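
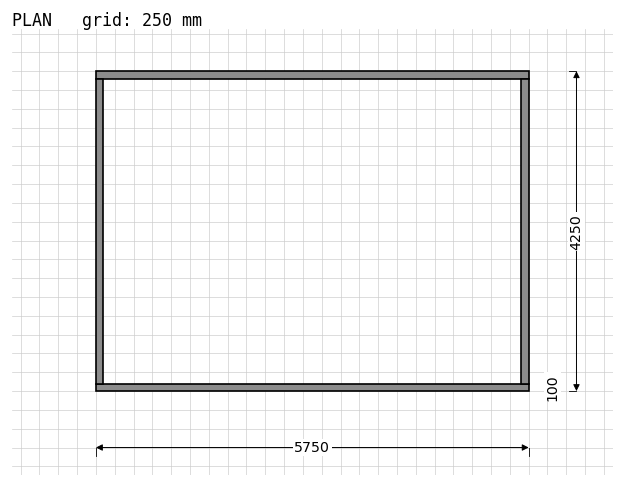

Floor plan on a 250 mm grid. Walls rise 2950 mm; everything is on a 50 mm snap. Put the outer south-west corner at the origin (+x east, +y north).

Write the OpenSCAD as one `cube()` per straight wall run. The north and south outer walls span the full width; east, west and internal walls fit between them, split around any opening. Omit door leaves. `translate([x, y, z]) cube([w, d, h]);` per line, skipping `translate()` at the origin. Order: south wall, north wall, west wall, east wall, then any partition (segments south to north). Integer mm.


cube([5750, 100, 2950]);
translate([0, 4150, 0]) cube([5750, 100, 2950]);
translate([0, 100, 0]) cube([100, 4050, 2950]);
translate([5650, 100, 0]) cube([100, 4050, 2950]);


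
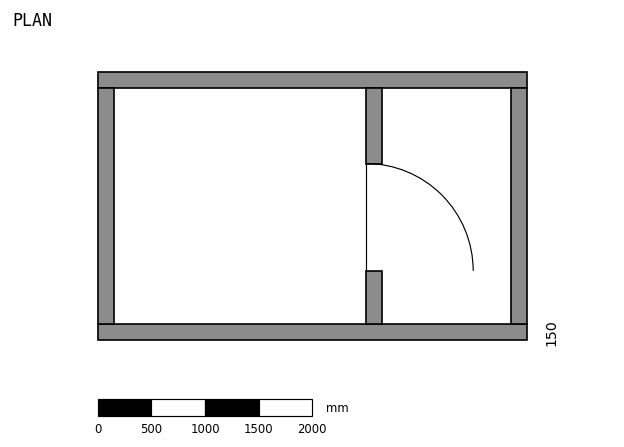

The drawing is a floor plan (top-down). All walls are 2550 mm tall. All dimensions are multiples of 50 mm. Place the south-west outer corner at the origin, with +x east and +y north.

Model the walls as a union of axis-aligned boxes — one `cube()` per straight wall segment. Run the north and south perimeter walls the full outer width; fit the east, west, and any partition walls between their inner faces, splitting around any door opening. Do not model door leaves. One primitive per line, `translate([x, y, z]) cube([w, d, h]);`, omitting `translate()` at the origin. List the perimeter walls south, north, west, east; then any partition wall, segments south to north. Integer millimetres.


cube([4000, 150, 2550]);
translate([0, 2350, 0]) cube([4000, 150, 2550]);
translate([0, 150, 0]) cube([150, 2200, 2550]);
translate([3850, 150, 0]) cube([150, 2200, 2550]);
translate([2500, 150, 0]) cube([150, 500, 2550]);
translate([2500, 1650, 0]) cube([150, 700, 2550]);


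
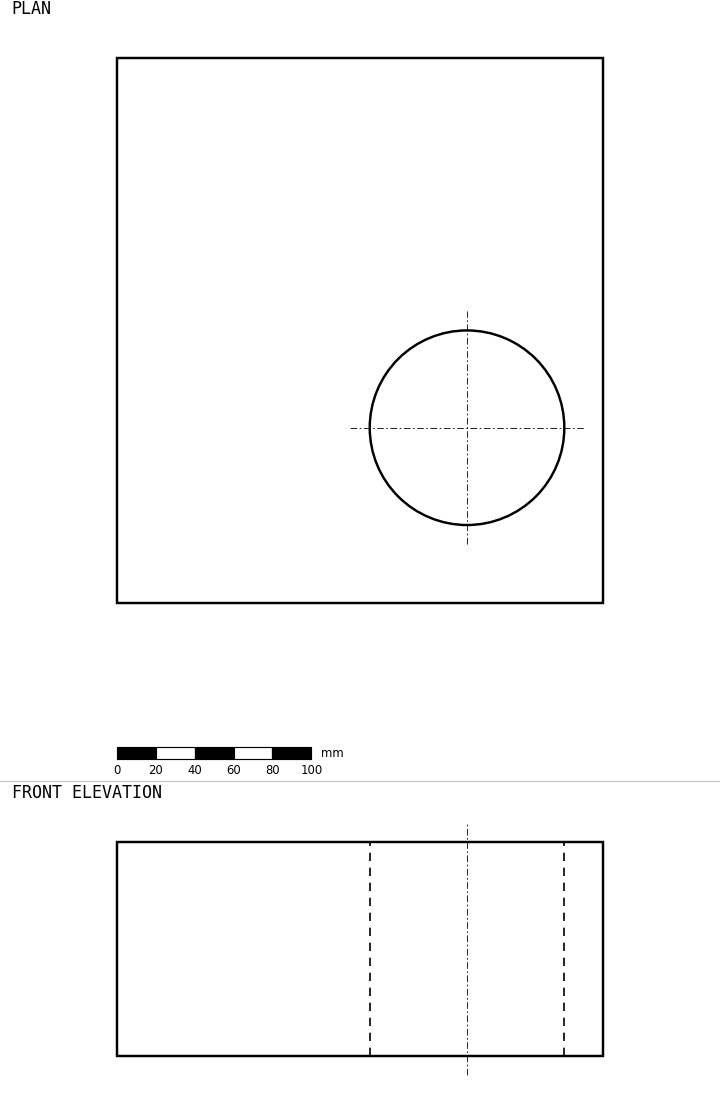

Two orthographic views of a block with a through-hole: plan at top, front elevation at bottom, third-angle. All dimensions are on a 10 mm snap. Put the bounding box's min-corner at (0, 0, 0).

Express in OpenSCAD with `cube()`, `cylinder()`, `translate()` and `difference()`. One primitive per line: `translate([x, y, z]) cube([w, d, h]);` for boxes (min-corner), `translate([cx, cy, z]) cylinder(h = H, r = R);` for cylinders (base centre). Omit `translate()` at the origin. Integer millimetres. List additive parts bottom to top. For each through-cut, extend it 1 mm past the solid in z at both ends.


difference() {
  cube([250, 280, 110]);
  translate([180, 90, -1]) cylinder(h = 112, r = 50);
}


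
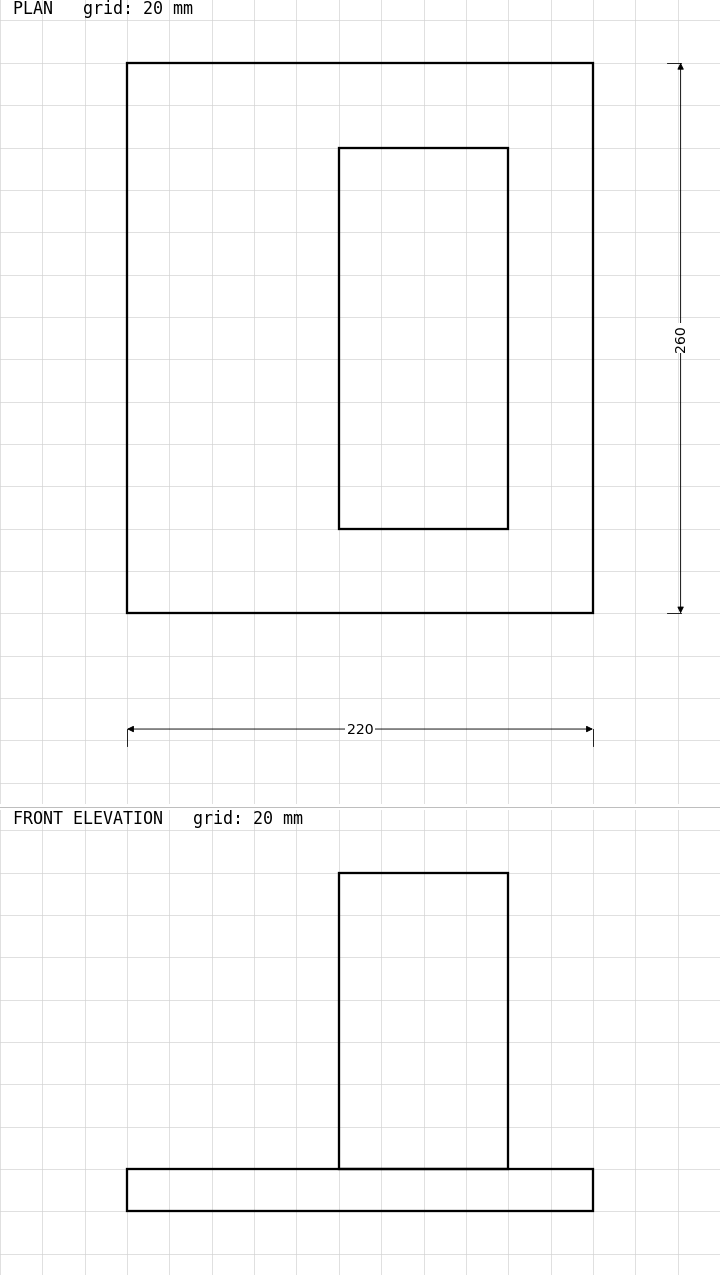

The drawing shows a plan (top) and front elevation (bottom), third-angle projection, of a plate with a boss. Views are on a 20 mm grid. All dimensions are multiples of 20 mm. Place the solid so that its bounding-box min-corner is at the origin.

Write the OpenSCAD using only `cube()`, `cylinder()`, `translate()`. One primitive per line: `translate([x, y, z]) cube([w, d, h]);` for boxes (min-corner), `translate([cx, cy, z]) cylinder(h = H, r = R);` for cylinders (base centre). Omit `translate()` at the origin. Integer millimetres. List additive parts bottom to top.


cube([220, 260, 20]);
translate([100, 40, 20]) cube([80, 180, 140]);


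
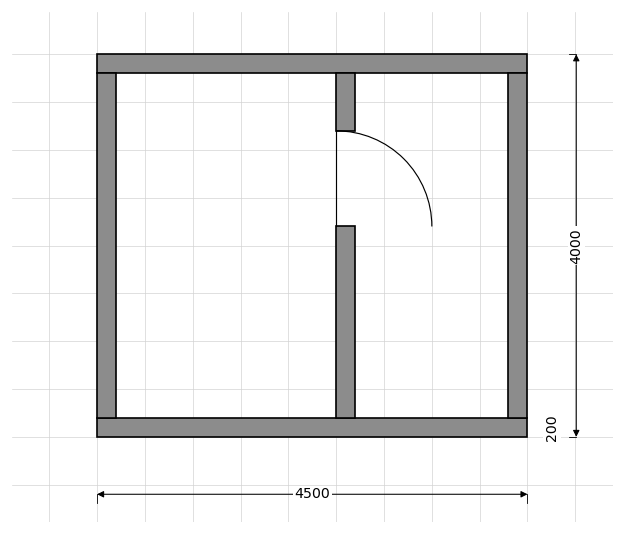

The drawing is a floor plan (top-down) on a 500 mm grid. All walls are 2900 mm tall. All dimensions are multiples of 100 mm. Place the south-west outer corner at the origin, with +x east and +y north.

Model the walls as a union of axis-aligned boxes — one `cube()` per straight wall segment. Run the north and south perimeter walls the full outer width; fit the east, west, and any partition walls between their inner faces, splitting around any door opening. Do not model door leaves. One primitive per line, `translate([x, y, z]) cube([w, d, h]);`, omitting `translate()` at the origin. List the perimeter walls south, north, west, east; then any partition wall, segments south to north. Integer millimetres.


cube([4500, 200, 2900]);
translate([0, 3800, 0]) cube([4500, 200, 2900]);
translate([0, 200, 0]) cube([200, 3600, 2900]);
translate([4300, 200, 0]) cube([200, 3600, 2900]);
translate([2500, 200, 0]) cube([200, 2000, 2900]);
translate([2500, 3200, 0]) cube([200, 600, 2900]);


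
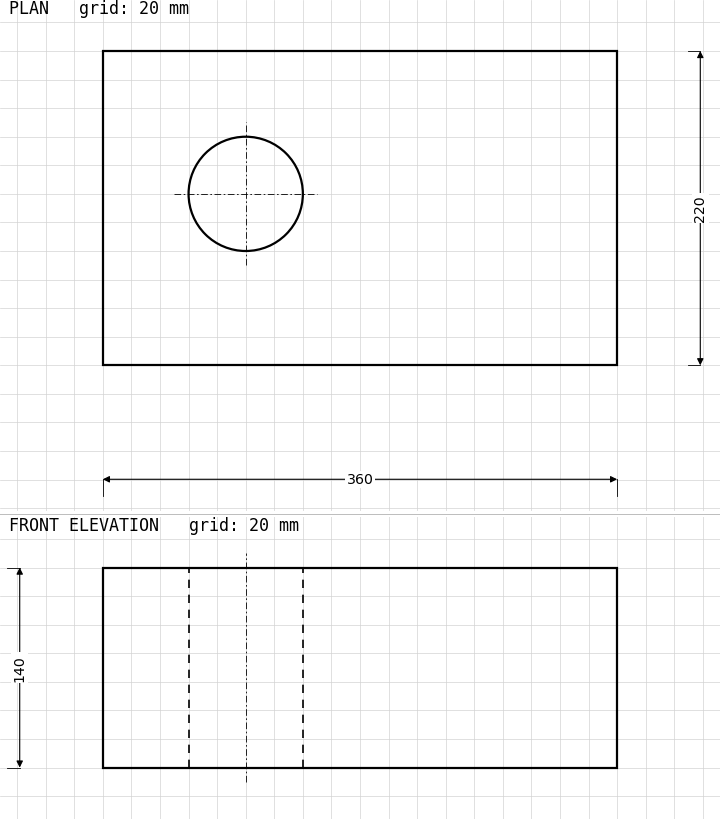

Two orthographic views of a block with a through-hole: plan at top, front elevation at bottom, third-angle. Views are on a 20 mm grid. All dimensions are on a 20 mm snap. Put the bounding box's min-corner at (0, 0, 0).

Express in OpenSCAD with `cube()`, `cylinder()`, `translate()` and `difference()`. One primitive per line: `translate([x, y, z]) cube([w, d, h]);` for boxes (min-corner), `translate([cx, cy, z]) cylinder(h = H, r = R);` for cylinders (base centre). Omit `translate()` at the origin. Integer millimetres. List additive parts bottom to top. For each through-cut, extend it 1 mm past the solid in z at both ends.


difference() {
  cube([360, 220, 140]);
  translate([100, 120, -1]) cylinder(h = 142, r = 40);
}


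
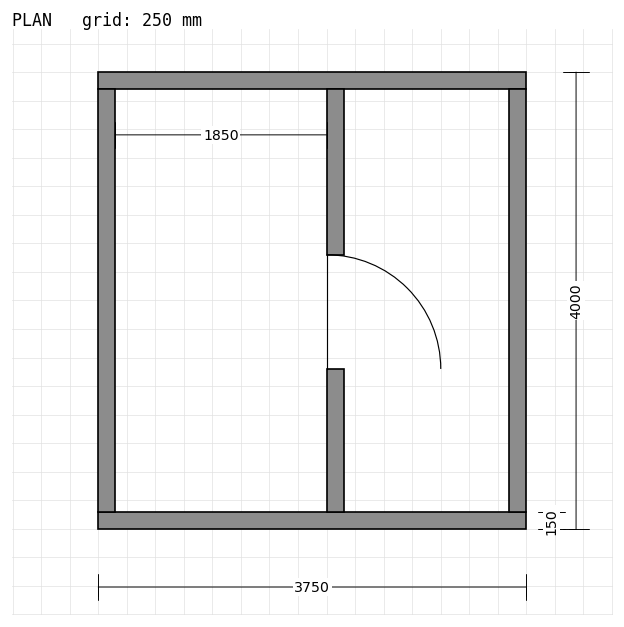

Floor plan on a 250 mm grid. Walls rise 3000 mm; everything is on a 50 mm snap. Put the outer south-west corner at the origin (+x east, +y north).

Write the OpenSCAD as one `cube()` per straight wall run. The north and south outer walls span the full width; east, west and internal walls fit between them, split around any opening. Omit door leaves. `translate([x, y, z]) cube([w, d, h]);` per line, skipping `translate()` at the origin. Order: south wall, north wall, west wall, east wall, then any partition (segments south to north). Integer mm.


cube([3750, 150, 3000]);
translate([0, 3850, 0]) cube([3750, 150, 3000]);
translate([0, 150, 0]) cube([150, 3700, 3000]);
translate([3600, 150, 0]) cube([150, 3700, 3000]);
translate([2000, 150, 0]) cube([150, 1250, 3000]);
translate([2000, 2400, 0]) cube([150, 1450, 3000]);


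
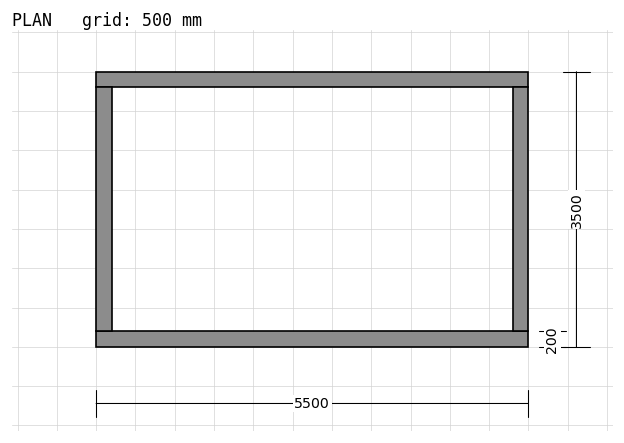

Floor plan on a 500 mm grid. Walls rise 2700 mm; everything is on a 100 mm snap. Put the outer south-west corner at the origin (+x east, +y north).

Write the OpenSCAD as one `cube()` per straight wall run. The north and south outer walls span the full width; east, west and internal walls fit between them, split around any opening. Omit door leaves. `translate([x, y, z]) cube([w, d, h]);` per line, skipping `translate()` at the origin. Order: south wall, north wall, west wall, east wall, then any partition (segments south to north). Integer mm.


cube([5500, 200, 2700]);
translate([0, 3300, 0]) cube([5500, 200, 2700]);
translate([0, 200, 0]) cube([200, 3100, 2700]);
translate([5300, 200, 0]) cube([200, 3100, 2700]);


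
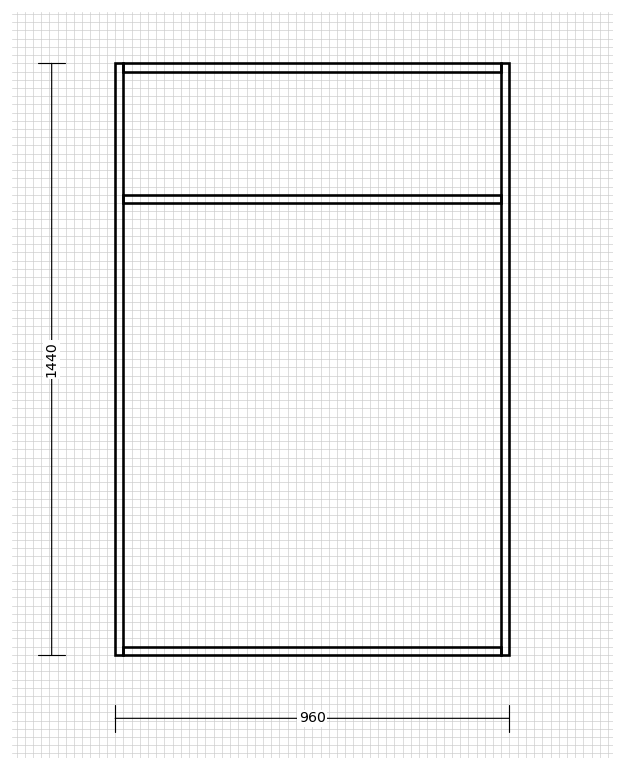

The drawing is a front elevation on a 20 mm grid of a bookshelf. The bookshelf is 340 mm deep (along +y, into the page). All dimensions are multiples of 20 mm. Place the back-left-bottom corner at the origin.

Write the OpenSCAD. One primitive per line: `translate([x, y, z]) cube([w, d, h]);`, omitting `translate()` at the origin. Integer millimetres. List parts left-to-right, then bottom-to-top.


cube([20, 340, 1440]);
translate([20, 0, 0]) cube([920, 340, 20]);
translate([20, 0, 1100]) cube([920, 340, 20]);
translate([20, 0, 1420]) cube([920, 340, 20]);
translate([940, 0, 0]) cube([20, 340, 1440]);


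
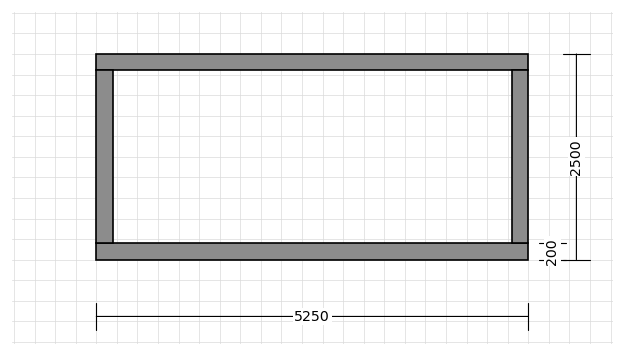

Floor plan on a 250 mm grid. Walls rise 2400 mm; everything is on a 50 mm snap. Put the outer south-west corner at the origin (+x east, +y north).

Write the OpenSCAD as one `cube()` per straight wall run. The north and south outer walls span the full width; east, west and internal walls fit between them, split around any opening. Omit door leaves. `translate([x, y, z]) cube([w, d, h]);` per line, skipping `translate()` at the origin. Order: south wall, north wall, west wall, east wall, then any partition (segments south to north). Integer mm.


cube([5250, 200, 2400]);
translate([0, 2300, 0]) cube([5250, 200, 2400]);
translate([0, 200, 0]) cube([200, 2100, 2400]);
translate([5050, 200, 0]) cube([200, 2100, 2400]);


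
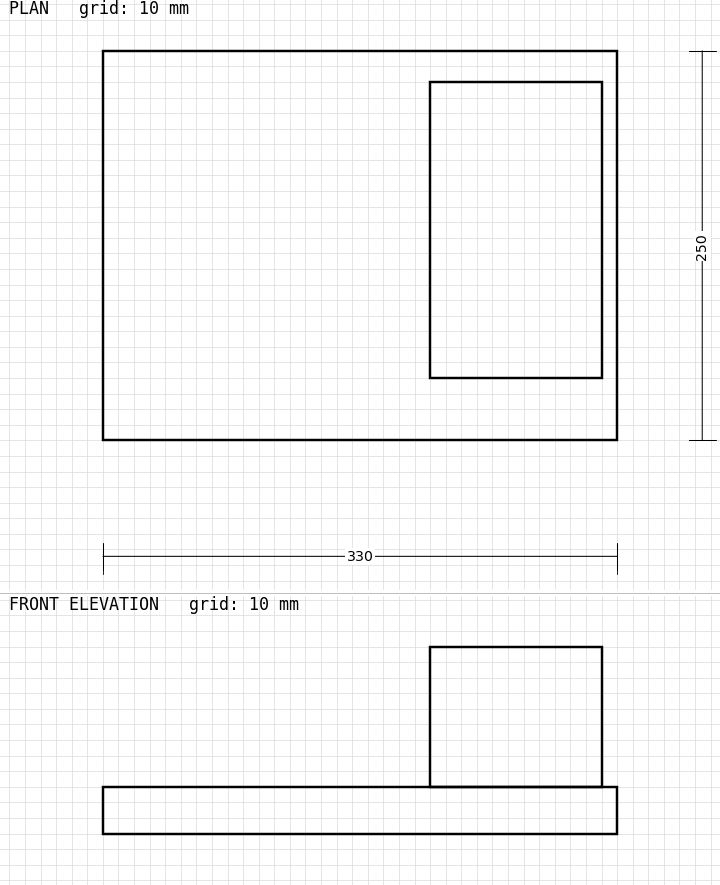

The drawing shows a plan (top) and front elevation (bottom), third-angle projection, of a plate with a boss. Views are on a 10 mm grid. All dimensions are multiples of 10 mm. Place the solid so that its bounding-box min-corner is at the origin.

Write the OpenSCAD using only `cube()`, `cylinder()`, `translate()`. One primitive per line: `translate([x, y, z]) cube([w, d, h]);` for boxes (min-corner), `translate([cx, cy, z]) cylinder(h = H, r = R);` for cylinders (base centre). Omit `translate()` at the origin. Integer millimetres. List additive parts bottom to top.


cube([330, 250, 30]);
translate([210, 40, 30]) cube([110, 190, 90]);


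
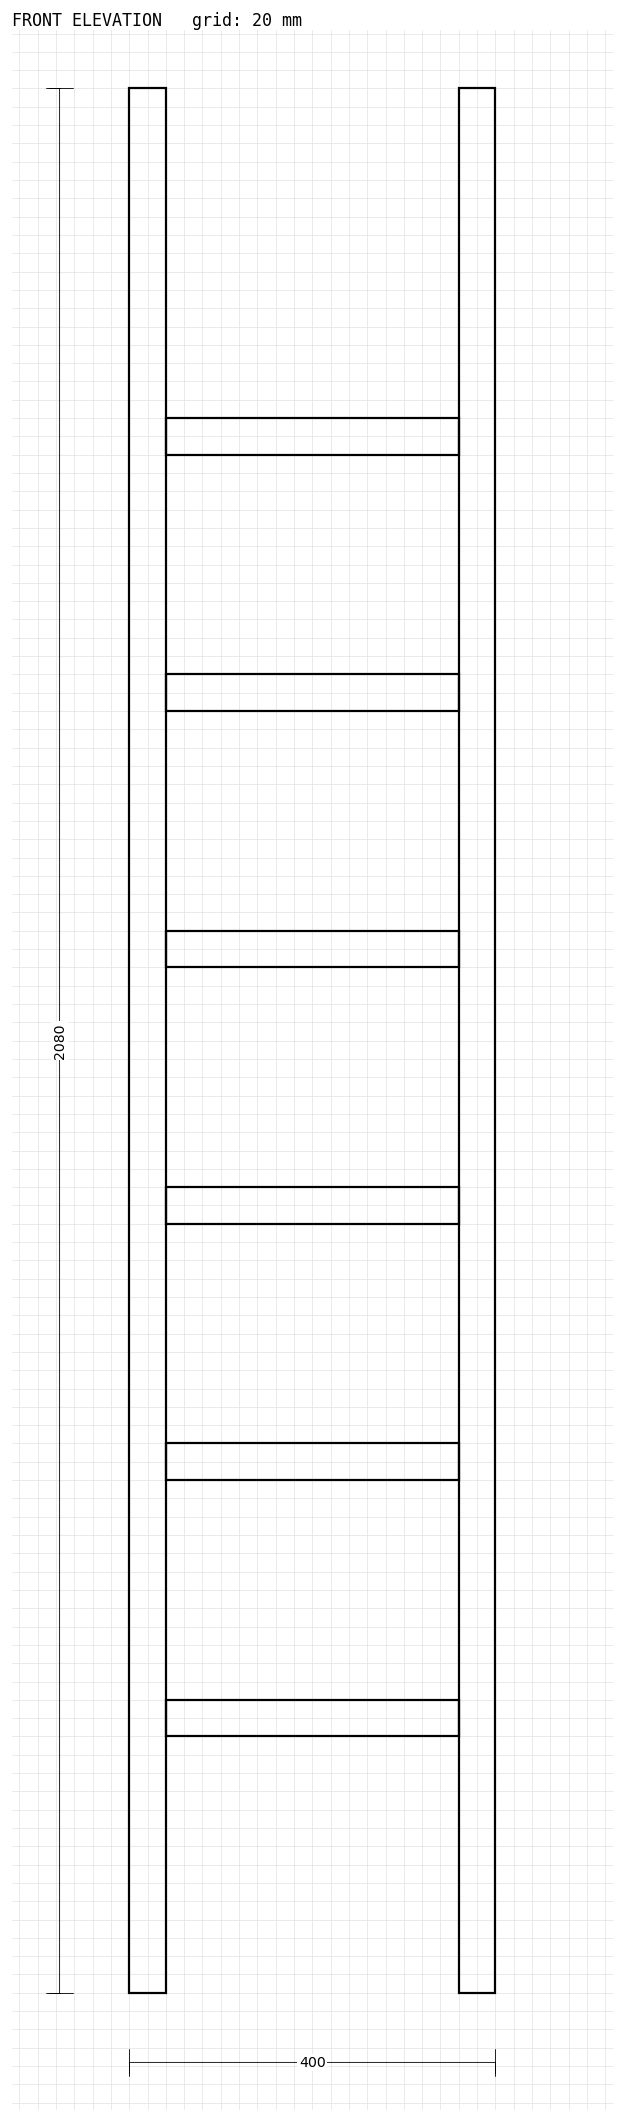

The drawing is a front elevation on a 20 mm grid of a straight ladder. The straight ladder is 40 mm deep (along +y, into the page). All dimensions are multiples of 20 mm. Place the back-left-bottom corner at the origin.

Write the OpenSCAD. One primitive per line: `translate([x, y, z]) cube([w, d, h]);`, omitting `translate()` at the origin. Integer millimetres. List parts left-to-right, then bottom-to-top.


cube([40, 40, 2080]);
translate([40, 0, 280]) cube([320, 40, 40]);
translate([40, 0, 560]) cube([320, 40, 40]);
translate([40, 0, 840]) cube([320, 40, 40]);
translate([40, 0, 1120]) cube([320, 40, 40]);
translate([40, 0, 1400]) cube([320, 40, 40]);
translate([40, 0, 1680]) cube([320, 40, 40]);
translate([360, 0, 0]) cube([40, 40, 2080]);


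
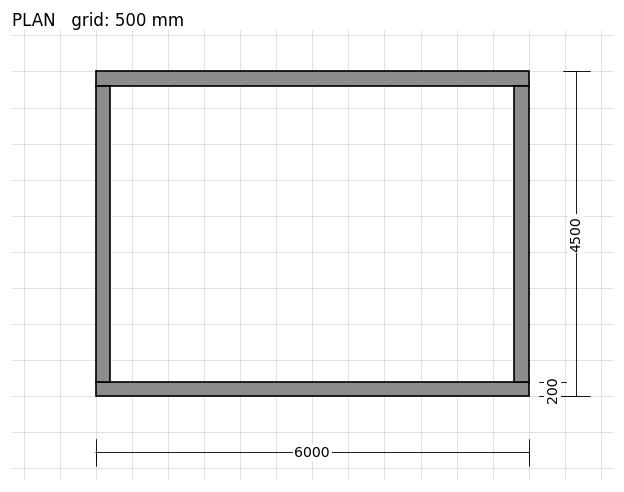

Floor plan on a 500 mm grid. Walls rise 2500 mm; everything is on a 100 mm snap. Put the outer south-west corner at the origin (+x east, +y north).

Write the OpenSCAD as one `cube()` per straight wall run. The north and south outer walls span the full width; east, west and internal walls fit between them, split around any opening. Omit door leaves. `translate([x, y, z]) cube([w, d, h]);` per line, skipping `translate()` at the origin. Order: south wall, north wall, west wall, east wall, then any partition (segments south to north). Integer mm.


cube([6000, 200, 2500]);
translate([0, 4300, 0]) cube([6000, 200, 2500]);
translate([0, 200, 0]) cube([200, 4100, 2500]);
translate([5800, 200, 0]) cube([200, 4100, 2500]);


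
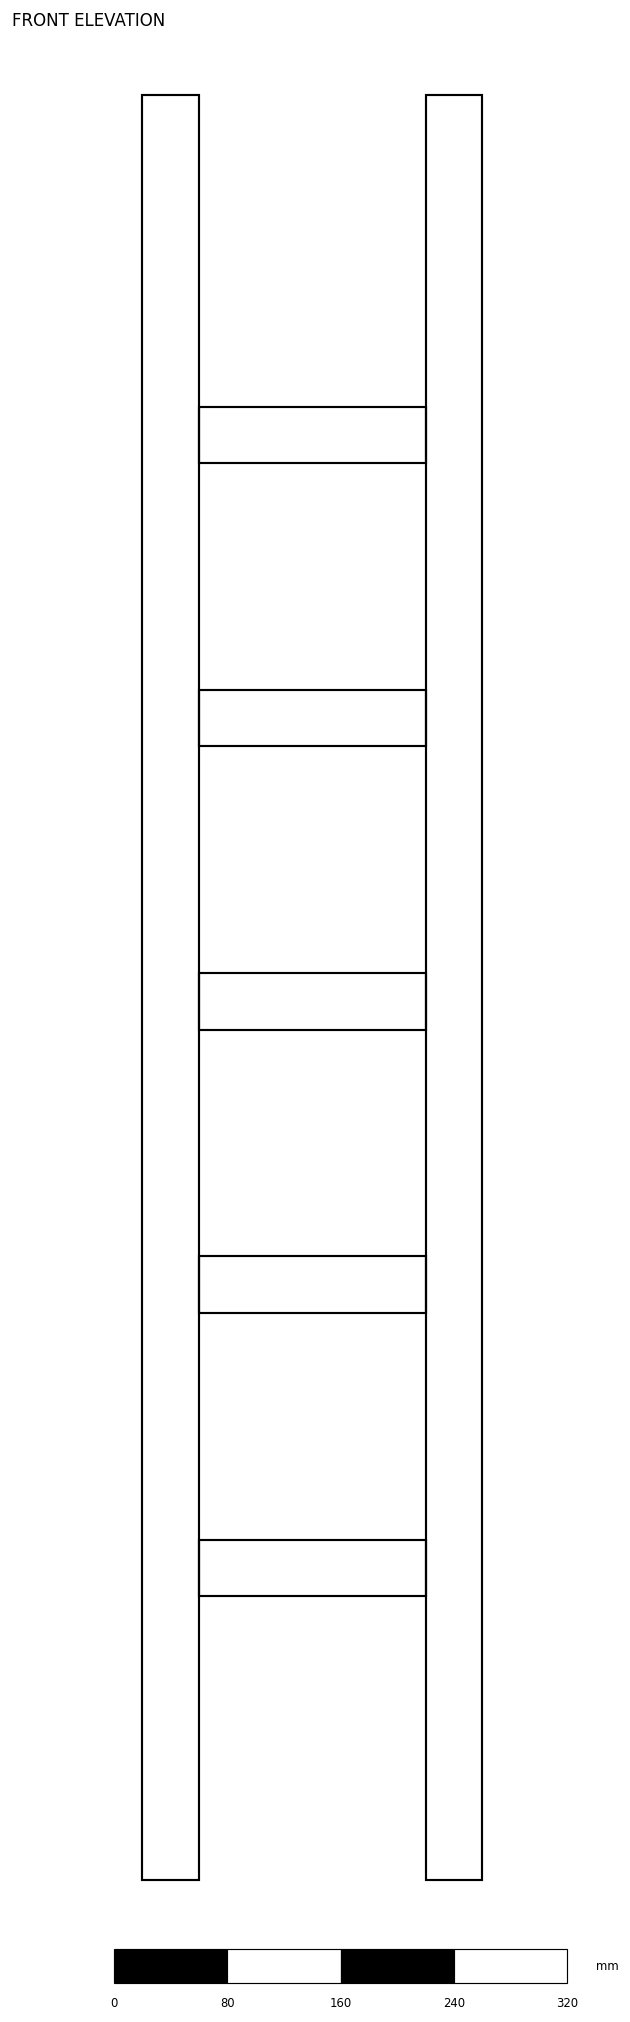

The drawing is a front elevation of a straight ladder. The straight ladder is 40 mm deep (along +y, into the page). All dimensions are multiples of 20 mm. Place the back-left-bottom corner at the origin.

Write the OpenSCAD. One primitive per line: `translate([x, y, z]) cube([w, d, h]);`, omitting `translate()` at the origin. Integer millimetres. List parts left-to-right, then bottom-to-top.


cube([40, 40, 1260]);
translate([40, 0, 200]) cube([160, 40, 40]);
translate([40, 0, 400]) cube([160, 40, 40]);
translate([40, 0, 600]) cube([160, 40, 40]);
translate([40, 0, 800]) cube([160, 40, 40]);
translate([40, 0, 1000]) cube([160, 40, 40]);
translate([200, 0, 0]) cube([40, 40, 1260]);


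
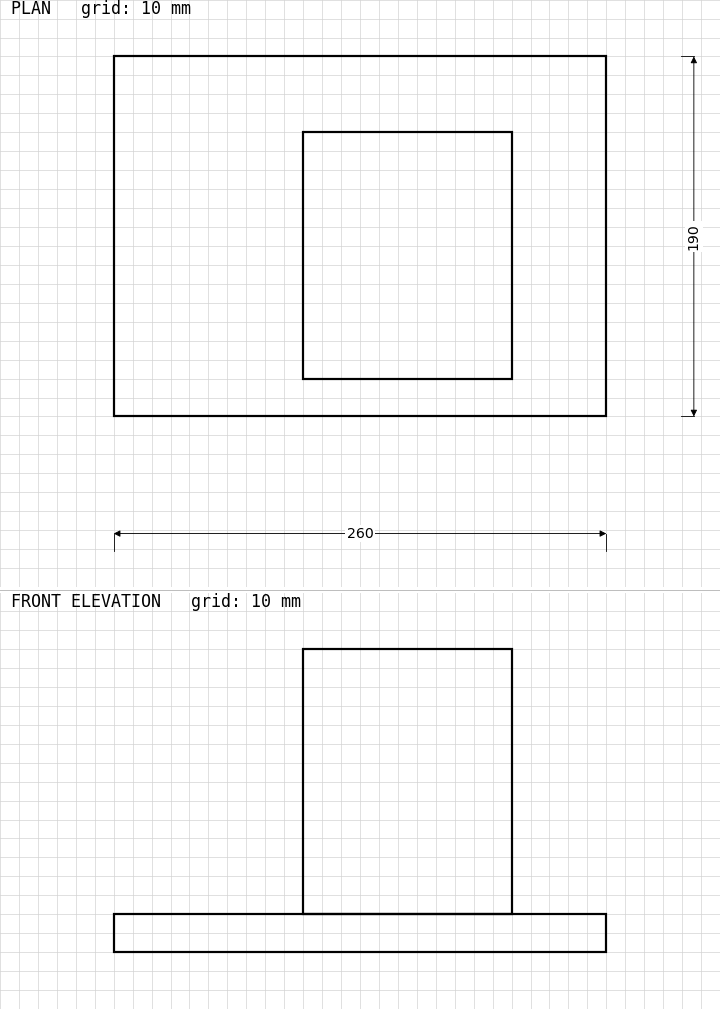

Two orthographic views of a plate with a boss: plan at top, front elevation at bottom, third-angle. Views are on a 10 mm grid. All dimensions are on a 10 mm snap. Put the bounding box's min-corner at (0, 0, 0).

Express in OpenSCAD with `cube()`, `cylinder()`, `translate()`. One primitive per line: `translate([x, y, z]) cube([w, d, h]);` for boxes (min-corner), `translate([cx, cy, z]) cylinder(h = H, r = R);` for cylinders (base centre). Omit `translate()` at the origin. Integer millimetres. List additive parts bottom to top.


cube([260, 190, 20]);
translate([100, 20, 20]) cube([110, 130, 140]);


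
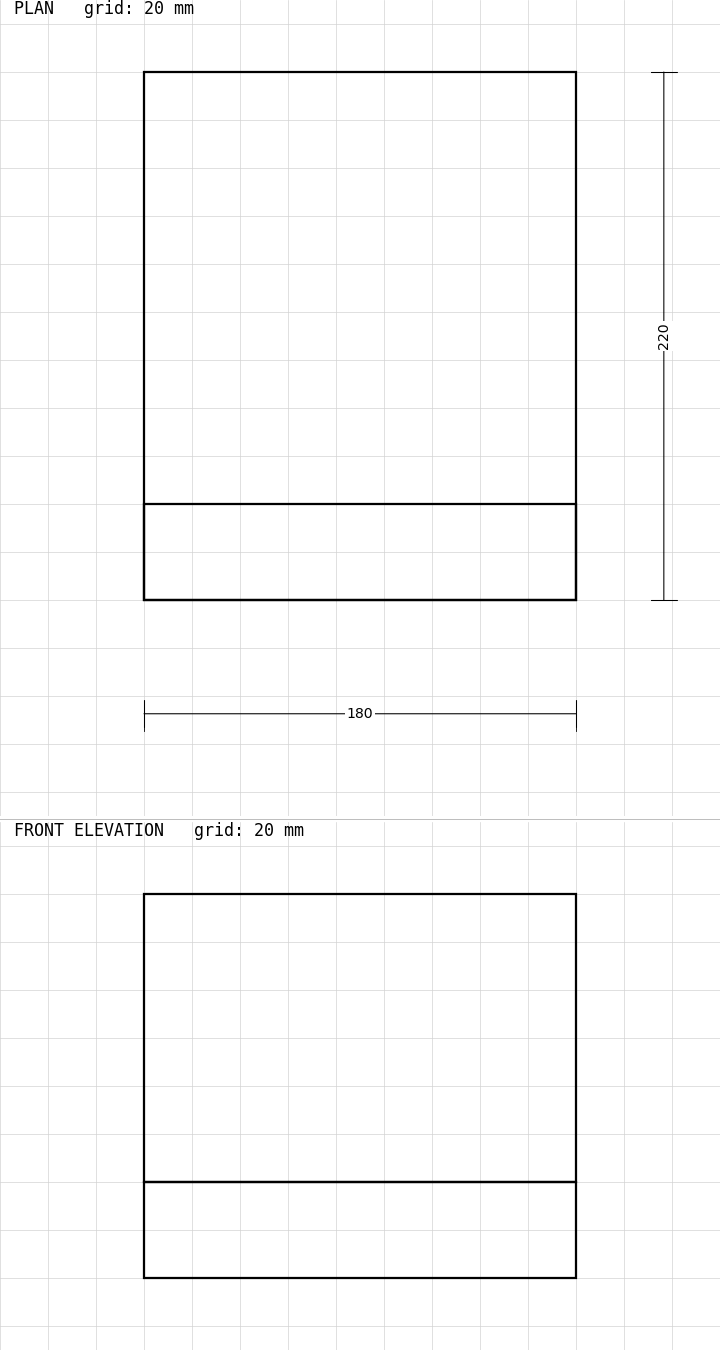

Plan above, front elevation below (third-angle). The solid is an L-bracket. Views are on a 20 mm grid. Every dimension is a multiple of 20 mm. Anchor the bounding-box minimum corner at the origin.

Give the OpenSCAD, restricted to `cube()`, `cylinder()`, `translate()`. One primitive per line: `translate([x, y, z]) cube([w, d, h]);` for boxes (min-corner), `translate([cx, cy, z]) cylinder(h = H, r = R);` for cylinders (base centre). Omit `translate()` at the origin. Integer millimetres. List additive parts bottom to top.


cube([180, 220, 40]);
translate([0, 0, 40]) cube([180, 40, 120]);


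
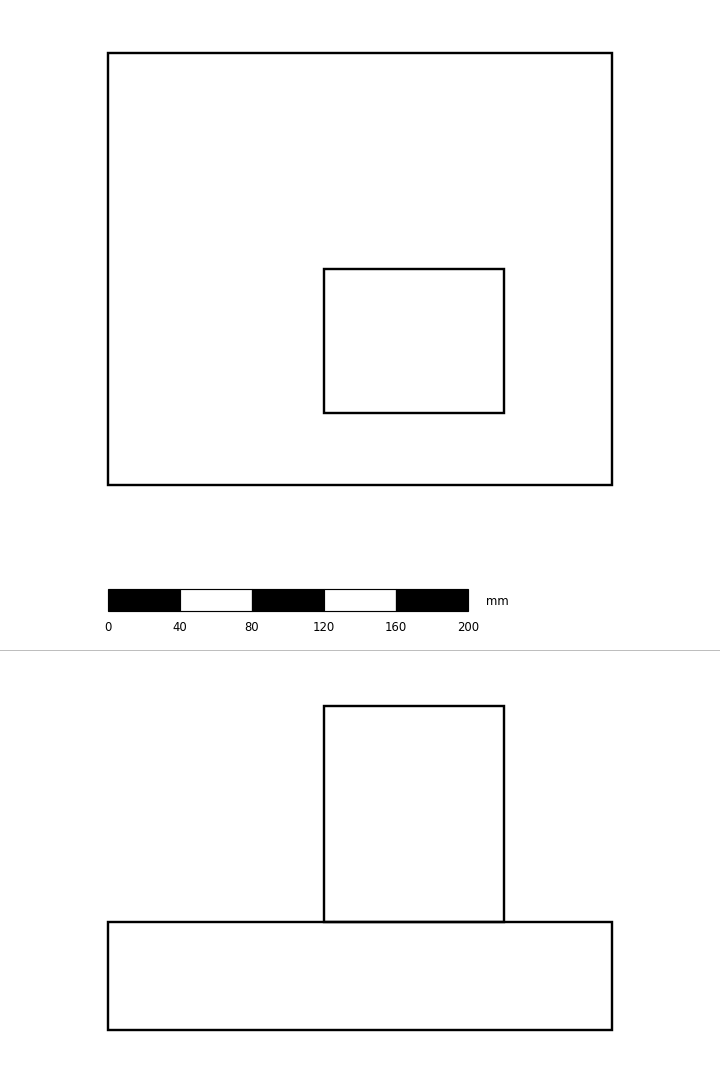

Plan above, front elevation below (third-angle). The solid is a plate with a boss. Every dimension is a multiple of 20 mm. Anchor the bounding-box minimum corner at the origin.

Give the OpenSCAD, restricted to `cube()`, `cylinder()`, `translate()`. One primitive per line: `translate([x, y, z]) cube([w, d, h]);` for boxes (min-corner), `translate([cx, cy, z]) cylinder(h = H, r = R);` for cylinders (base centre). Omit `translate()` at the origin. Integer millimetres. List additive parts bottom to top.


cube([280, 240, 60]);
translate([120, 40, 60]) cube([100, 80, 120]);


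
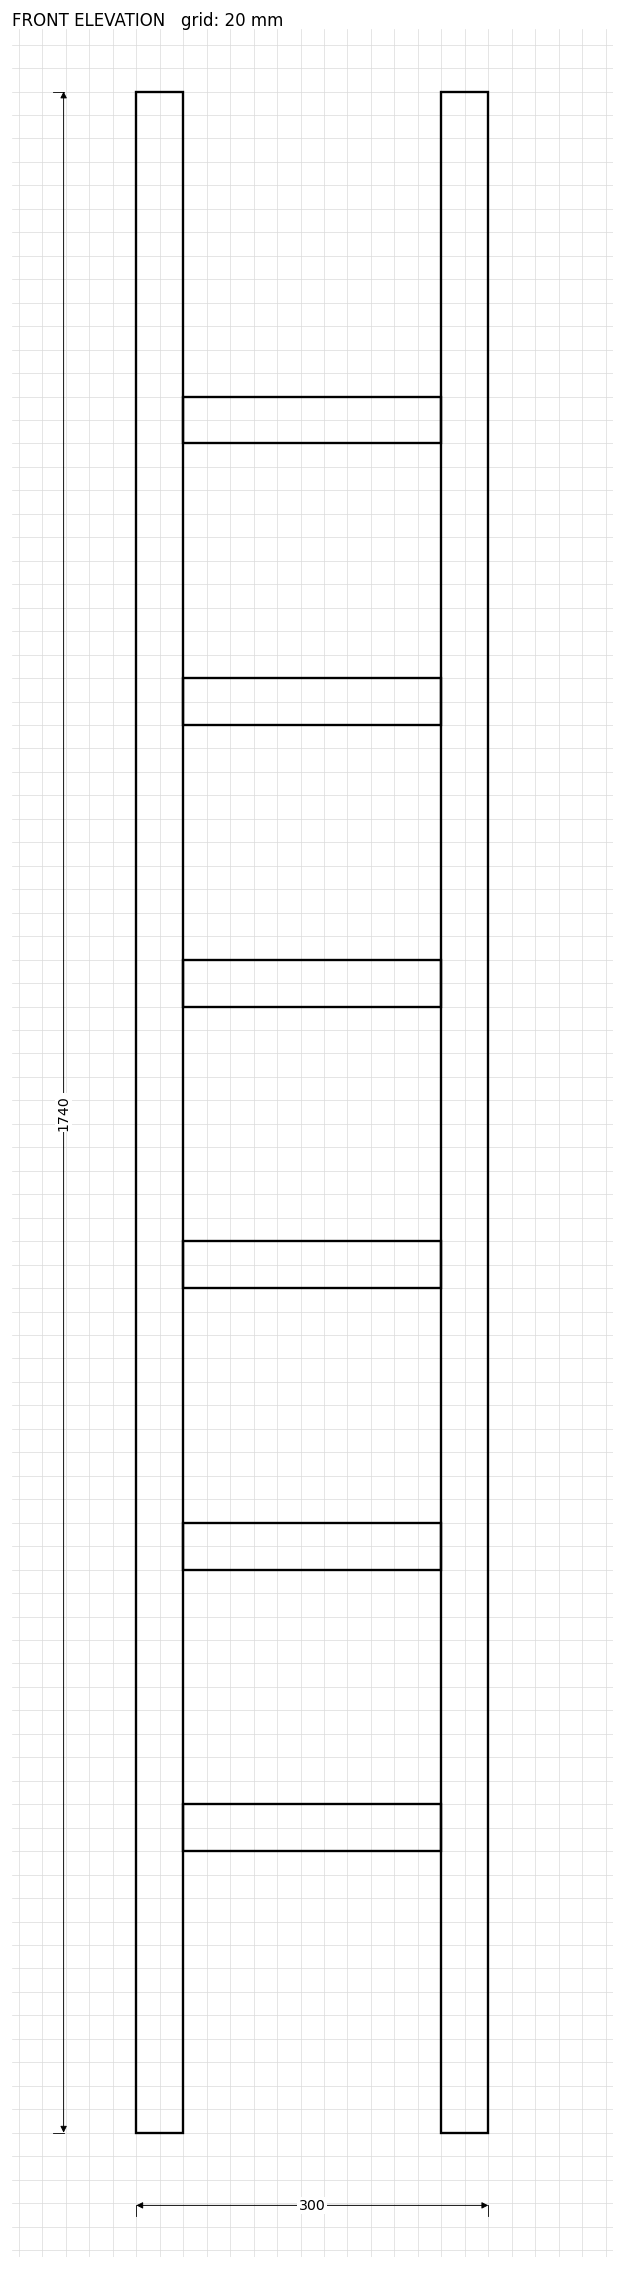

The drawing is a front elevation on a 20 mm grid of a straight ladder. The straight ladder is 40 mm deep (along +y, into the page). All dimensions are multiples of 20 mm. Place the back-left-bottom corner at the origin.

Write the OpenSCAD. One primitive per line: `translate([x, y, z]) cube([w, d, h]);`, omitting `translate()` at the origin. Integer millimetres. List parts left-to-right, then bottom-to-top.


cube([40, 40, 1740]);
translate([40, 0, 240]) cube([220, 40, 40]);
translate([40, 0, 480]) cube([220, 40, 40]);
translate([40, 0, 720]) cube([220, 40, 40]);
translate([40, 0, 960]) cube([220, 40, 40]);
translate([40, 0, 1200]) cube([220, 40, 40]);
translate([40, 0, 1440]) cube([220, 40, 40]);
translate([260, 0, 0]) cube([40, 40, 1740]);


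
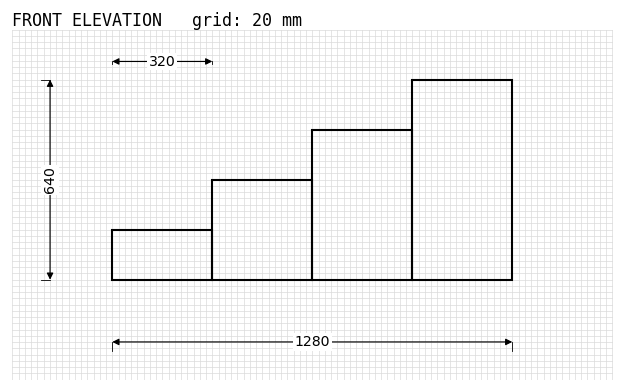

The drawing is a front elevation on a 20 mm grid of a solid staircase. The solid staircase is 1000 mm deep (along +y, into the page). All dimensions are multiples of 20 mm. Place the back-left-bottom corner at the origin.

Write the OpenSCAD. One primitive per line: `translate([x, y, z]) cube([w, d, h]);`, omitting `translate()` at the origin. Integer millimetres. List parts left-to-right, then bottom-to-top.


cube([320, 1000, 160]);
translate([320, 0, 0]) cube([320, 1000, 320]);
translate([640, 0, 0]) cube([320, 1000, 480]);
translate([960, 0, 0]) cube([320, 1000, 640]);


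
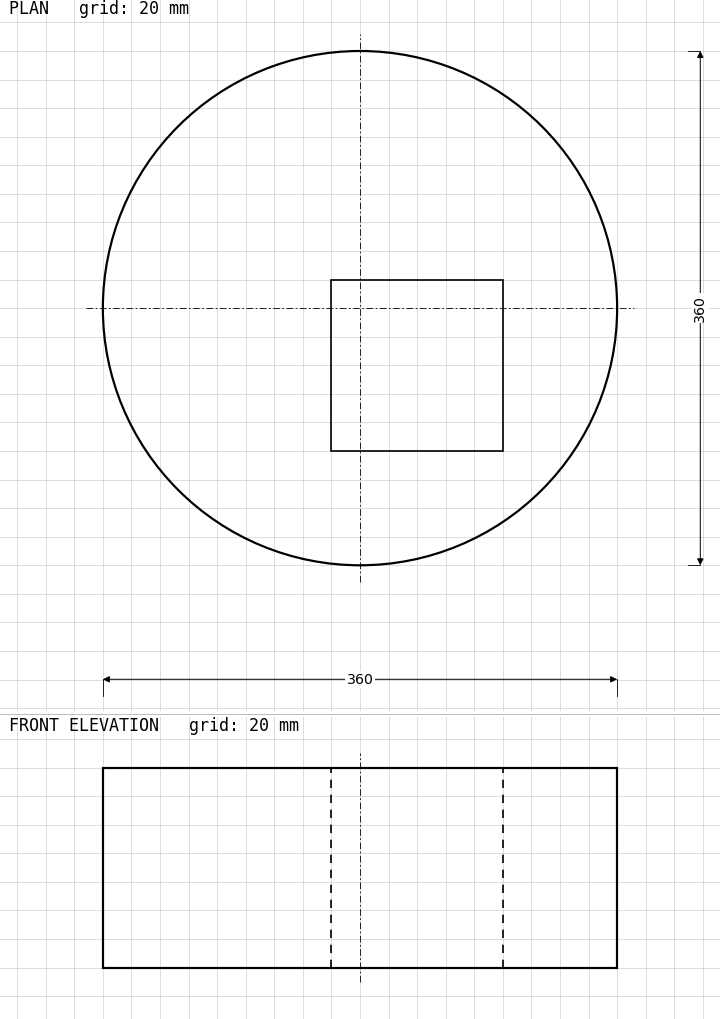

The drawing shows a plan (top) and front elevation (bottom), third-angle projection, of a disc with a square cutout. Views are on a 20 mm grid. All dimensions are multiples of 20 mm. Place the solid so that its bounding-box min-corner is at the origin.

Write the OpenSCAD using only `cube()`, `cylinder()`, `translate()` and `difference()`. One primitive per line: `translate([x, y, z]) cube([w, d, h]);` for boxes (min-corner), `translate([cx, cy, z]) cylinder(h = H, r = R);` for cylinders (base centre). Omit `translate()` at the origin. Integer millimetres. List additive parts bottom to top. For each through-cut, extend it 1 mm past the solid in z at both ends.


difference() {
  translate([180, 180, 0]) cylinder(h = 140, r = 180);
  translate([160, 80, -1]) cube([120, 120, 142]);
}


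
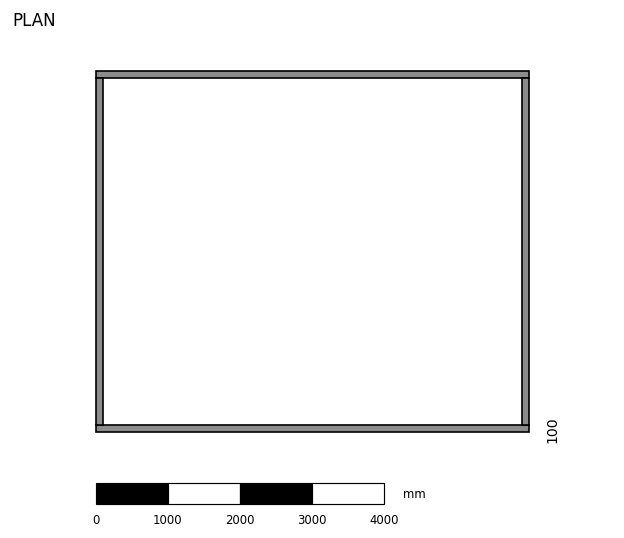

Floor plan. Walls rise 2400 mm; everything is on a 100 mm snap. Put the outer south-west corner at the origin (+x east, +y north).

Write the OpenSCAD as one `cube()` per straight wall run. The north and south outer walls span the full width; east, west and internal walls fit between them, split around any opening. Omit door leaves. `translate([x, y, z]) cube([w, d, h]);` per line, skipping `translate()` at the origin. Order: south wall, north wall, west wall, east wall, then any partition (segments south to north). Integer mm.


cube([6000, 100, 2400]);
translate([0, 4900, 0]) cube([6000, 100, 2400]);
translate([0, 100, 0]) cube([100, 4800, 2400]);
translate([5900, 100, 0]) cube([100, 4800, 2400]);


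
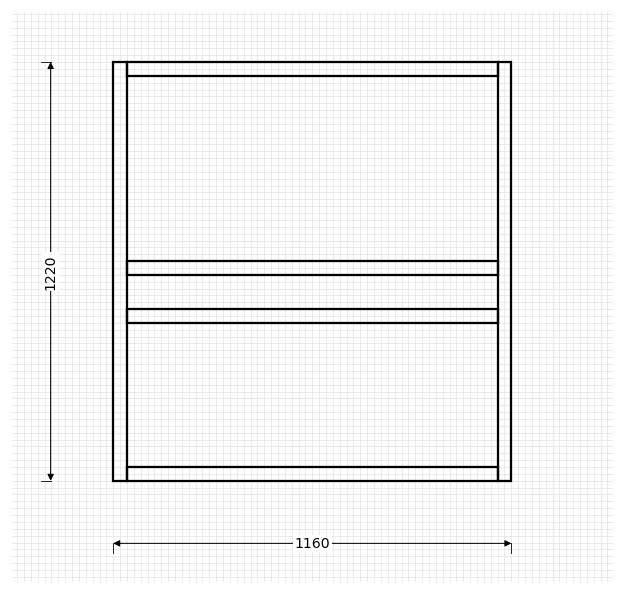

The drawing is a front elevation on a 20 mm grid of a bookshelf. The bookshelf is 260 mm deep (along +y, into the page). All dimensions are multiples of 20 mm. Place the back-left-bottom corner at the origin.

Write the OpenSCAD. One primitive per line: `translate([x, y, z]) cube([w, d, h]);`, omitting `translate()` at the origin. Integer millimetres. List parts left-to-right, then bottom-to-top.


cube([40, 260, 1220]);
translate([40, 0, 0]) cube([1080, 260, 40]);
translate([40, 0, 460]) cube([1080, 260, 40]);
translate([40, 0, 600]) cube([1080, 260, 40]);
translate([40, 0, 1180]) cube([1080, 260, 40]);
translate([1120, 0, 0]) cube([40, 260, 1220]);


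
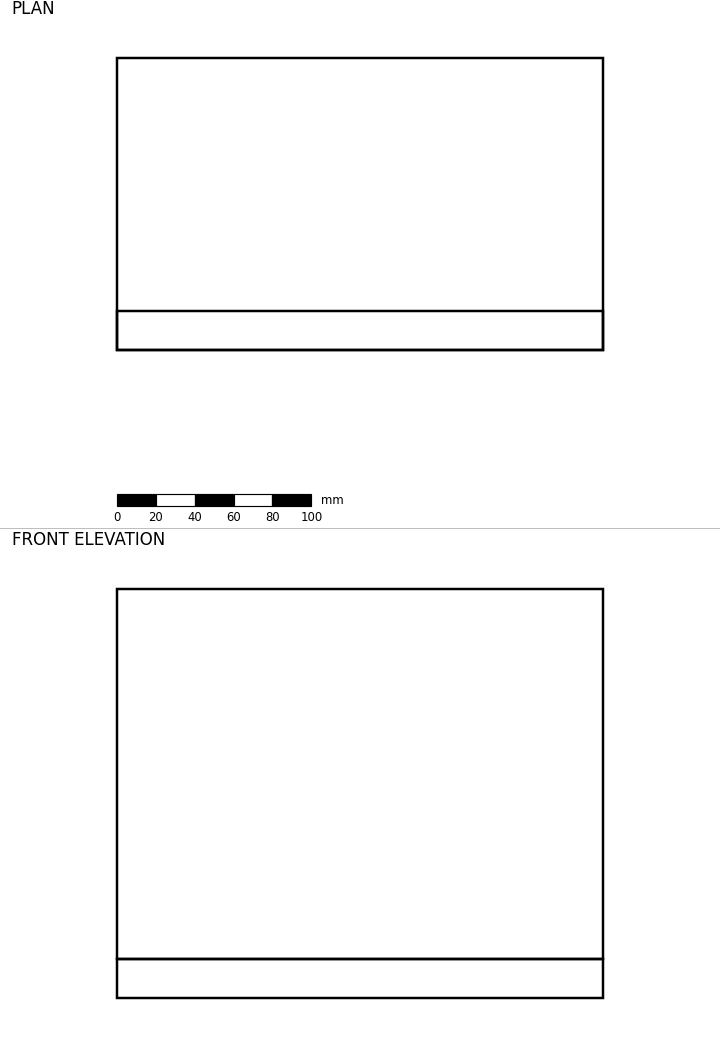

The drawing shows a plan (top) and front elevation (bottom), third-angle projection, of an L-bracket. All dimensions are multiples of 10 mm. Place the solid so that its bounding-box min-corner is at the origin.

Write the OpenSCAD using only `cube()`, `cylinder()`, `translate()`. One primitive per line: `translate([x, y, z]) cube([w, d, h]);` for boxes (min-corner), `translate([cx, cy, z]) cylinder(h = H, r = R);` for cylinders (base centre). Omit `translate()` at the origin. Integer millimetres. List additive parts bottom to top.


cube([250, 150, 20]);
translate([0, 0, 20]) cube([250, 20, 190]);


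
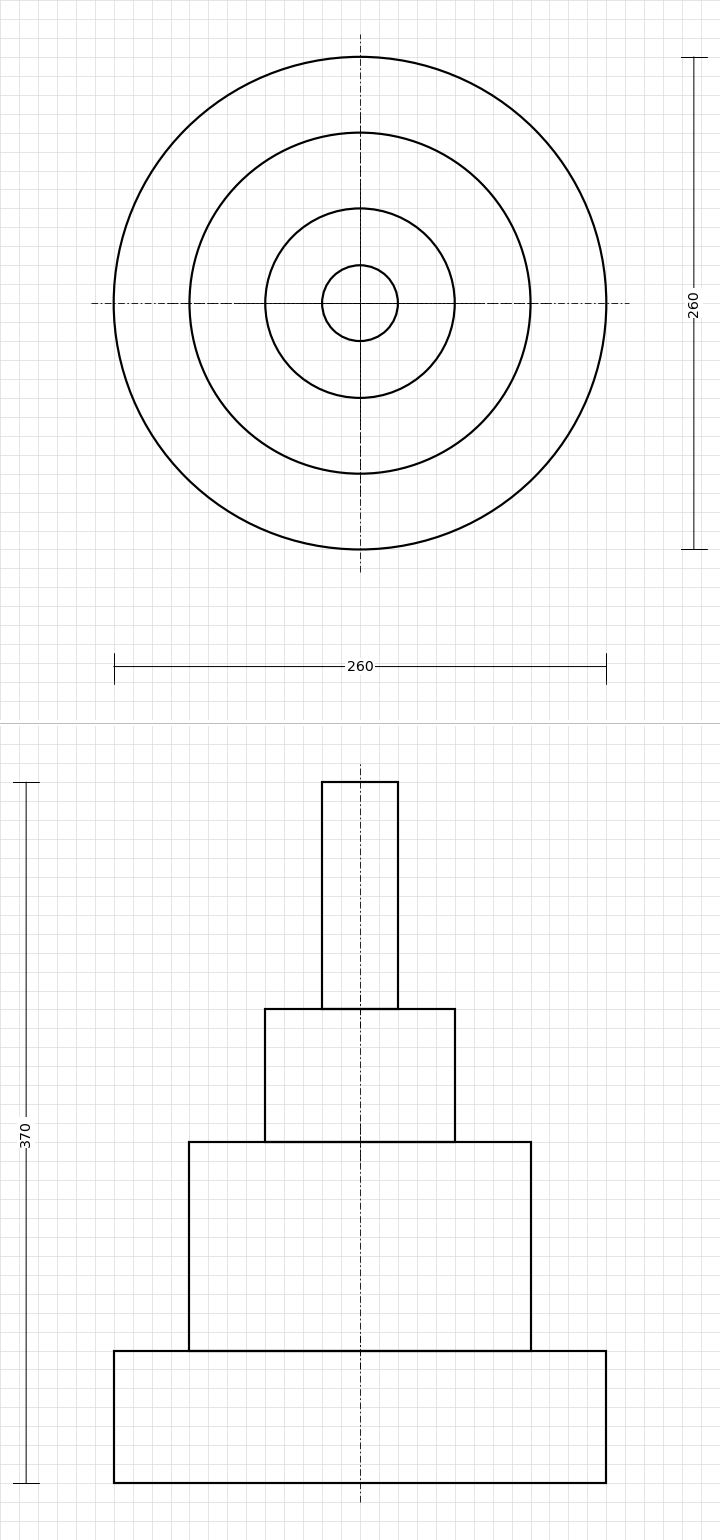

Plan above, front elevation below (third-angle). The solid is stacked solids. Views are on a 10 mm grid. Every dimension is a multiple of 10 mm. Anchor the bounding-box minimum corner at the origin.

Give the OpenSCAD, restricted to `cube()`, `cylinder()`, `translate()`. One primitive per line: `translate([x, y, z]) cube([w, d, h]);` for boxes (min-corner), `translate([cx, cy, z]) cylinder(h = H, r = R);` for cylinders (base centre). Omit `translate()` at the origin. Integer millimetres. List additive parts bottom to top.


translate([130, 130, 0]) cylinder(h = 70, r = 130);
translate([130, 130, 70]) cylinder(h = 110, r = 90);
translate([130, 130, 180]) cylinder(h = 70, r = 50);
translate([130, 130, 250]) cylinder(h = 120, r = 20);


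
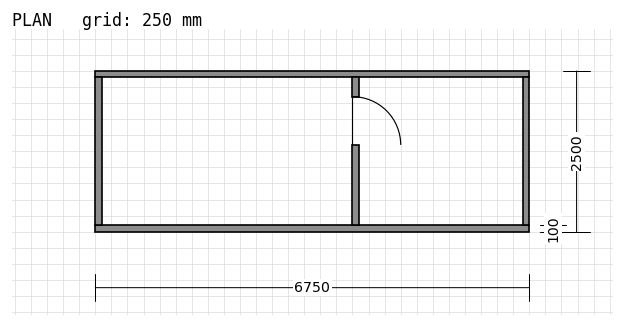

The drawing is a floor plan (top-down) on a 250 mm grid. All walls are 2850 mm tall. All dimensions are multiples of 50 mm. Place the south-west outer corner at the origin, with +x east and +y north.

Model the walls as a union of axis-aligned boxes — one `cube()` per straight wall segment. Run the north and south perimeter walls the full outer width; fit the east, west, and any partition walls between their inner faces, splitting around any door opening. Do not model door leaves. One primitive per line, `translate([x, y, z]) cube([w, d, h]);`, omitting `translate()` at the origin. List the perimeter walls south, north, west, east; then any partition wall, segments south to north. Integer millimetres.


cube([6750, 100, 2850]);
translate([0, 2400, 0]) cube([6750, 100, 2850]);
translate([0, 100, 0]) cube([100, 2300, 2850]);
translate([6650, 100, 0]) cube([100, 2300, 2850]);
translate([4000, 100, 0]) cube([100, 1250, 2850]);
translate([4000, 2100, 0]) cube([100, 300, 2850]);


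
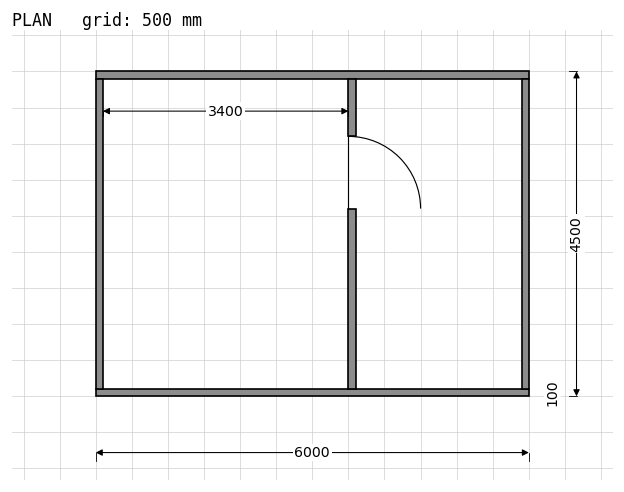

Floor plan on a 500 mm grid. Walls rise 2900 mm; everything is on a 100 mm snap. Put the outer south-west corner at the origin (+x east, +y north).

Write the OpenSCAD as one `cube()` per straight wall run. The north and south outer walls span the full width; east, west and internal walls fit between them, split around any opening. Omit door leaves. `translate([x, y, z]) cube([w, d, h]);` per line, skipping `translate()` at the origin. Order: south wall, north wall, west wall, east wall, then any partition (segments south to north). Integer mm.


cube([6000, 100, 2900]);
translate([0, 4400, 0]) cube([6000, 100, 2900]);
translate([0, 100, 0]) cube([100, 4300, 2900]);
translate([5900, 100, 0]) cube([100, 4300, 2900]);
translate([3500, 100, 0]) cube([100, 2500, 2900]);
translate([3500, 3600, 0]) cube([100, 800, 2900]);


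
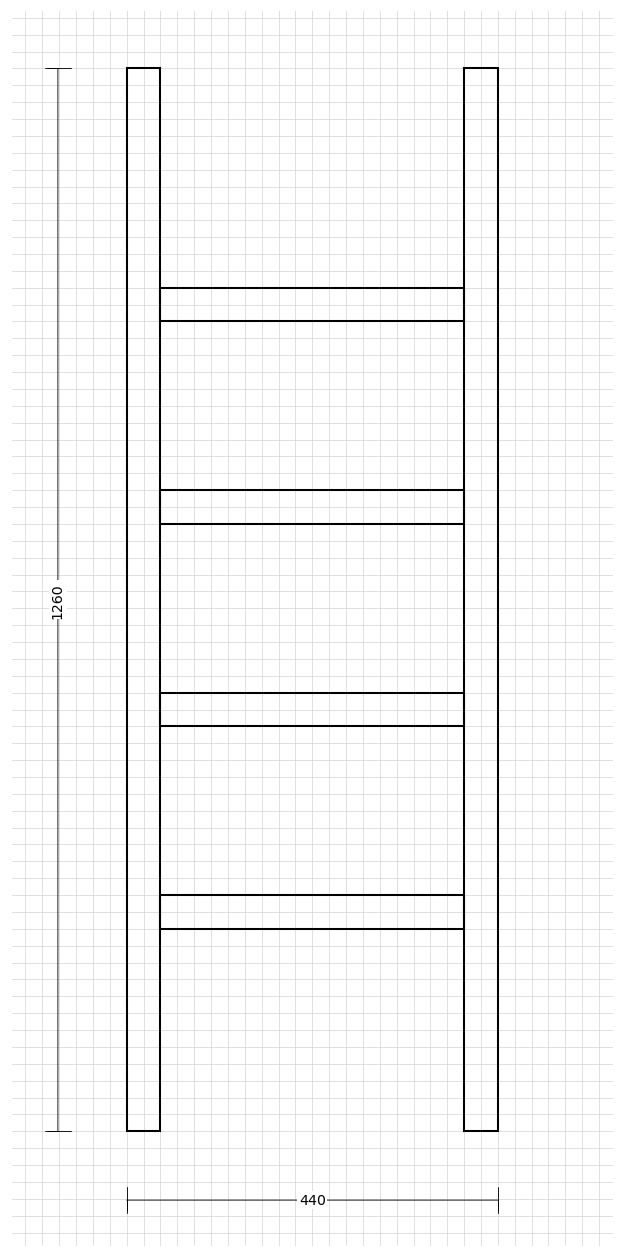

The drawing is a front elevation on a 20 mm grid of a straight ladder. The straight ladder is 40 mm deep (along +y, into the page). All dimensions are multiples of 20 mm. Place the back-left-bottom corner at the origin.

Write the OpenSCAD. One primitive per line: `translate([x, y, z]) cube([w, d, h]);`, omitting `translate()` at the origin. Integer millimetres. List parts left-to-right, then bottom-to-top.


cube([40, 40, 1260]);
translate([40, 0, 240]) cube([360, 40, 40]);
translate([40, 0, 480]) cube([360, 40, 40]);
translate([40, 0, 720]) cube([360, 40, 40]);
translate([40, 0, 960]) cube([360, 40, 40]);
translate([400, 0, 0]) cube([40, 40, 1260]);


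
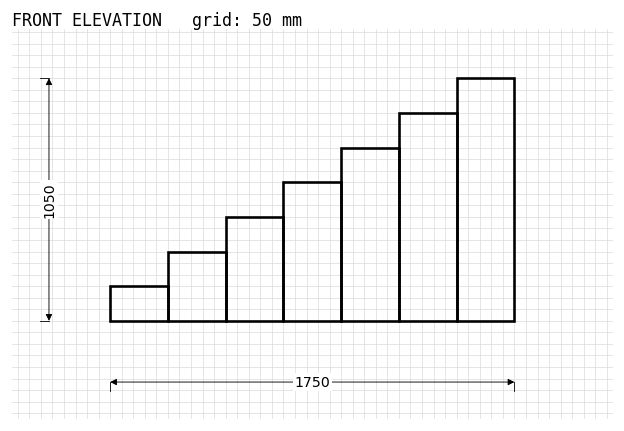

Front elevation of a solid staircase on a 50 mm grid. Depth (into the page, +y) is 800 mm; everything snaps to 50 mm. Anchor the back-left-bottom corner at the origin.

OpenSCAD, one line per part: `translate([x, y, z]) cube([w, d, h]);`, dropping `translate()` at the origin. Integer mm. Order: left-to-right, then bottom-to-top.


cube([250, 800, 150]);
translate([250, 0, 0]) cube([250, 800, 300]);
translate([500, 0, 0]) cube([250, 800, 450]);
translate([750, 0, 0]) cube([250, 800, 600]);
translate([1000, 0, 0]) cube([250, 800, 750]);
translate([1250, 0, 0]) cube([250, 800, 900]);
translate([1500, 0, 0]) cube([250, 800, 1050]);


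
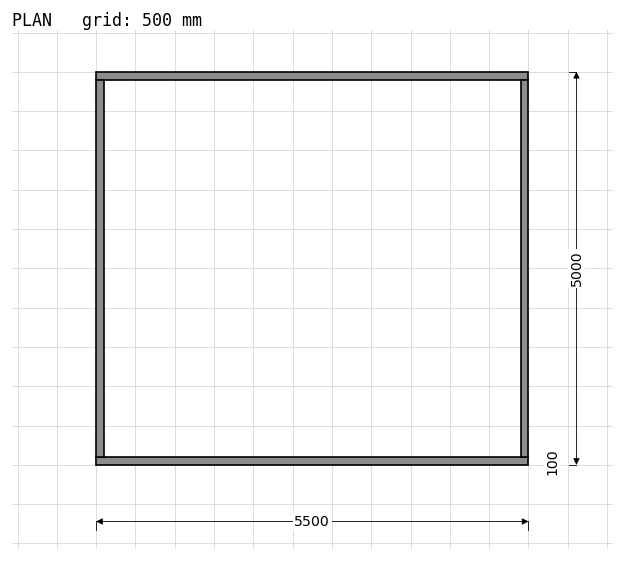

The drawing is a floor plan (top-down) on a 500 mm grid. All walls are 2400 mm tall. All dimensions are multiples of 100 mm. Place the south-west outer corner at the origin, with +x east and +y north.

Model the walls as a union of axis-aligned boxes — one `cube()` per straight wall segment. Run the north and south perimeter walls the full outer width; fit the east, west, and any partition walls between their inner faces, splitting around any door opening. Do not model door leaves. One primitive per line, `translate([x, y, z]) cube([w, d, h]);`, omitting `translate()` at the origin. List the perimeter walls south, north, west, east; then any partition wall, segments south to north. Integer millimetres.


cube([5500, 100, 2400]);
translate([0, 4900, 0]) cube([5500, 100, 2400]);
translate([0, 100, 0]) cube([100, 4800, 2400]);
translate([5400, 100, 0]) cube([100, 4800, 2400]);


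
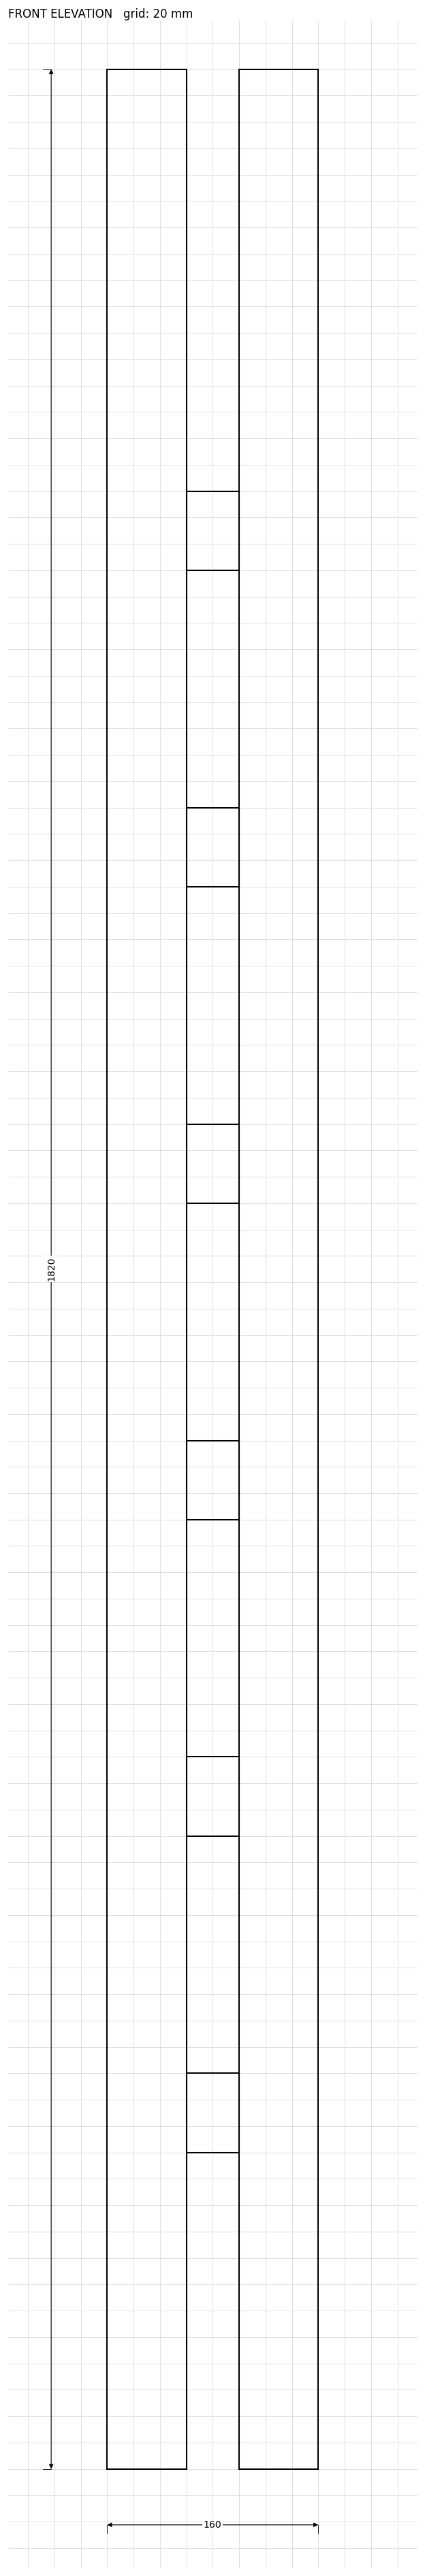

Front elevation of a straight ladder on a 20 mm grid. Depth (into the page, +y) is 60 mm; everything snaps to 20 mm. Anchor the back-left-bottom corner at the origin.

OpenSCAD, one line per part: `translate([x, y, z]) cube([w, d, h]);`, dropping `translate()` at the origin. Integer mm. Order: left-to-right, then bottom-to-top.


cube([60, 60, 1820]);
translate([60, 0, 240]) cube([40, 60, 60]);
translate([60, 0, 480]) cube([40, 60, 60]);
translate([60, 0, 720]) cube([40, 60, 60]);
translate([60, 0, 960]) cube([40, 60, 60]);
translate([60, 0, 1200]) cube([40, 60, 60]);
translate([60, 0, 1440]) cube([40, 60, 60]);
translate([100, 0, 0]) cube([60, 60, 1820]);


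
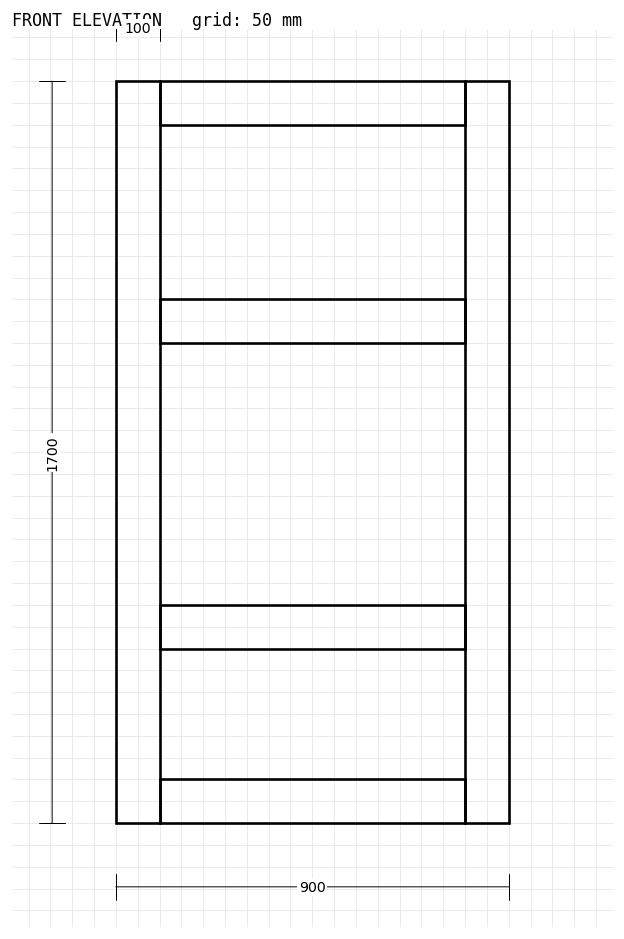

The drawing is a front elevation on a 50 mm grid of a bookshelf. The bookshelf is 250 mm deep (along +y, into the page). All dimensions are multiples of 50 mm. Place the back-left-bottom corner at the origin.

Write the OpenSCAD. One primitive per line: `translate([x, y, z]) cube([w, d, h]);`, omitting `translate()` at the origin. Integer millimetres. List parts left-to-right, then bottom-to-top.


cube([100, 250, 1700]);
translate([100, 0, 0]) cube([700, 250, 100]);
translate([100, 0, 400]) cube([700, 250, 100]);
translate([100, 0, 1100]) cube([700, 250, 100]);
translate([100, 0, 1600]) cube([700, 250, 100]);
translate([800, 0, 0]) cube([100, 250, 1700]);


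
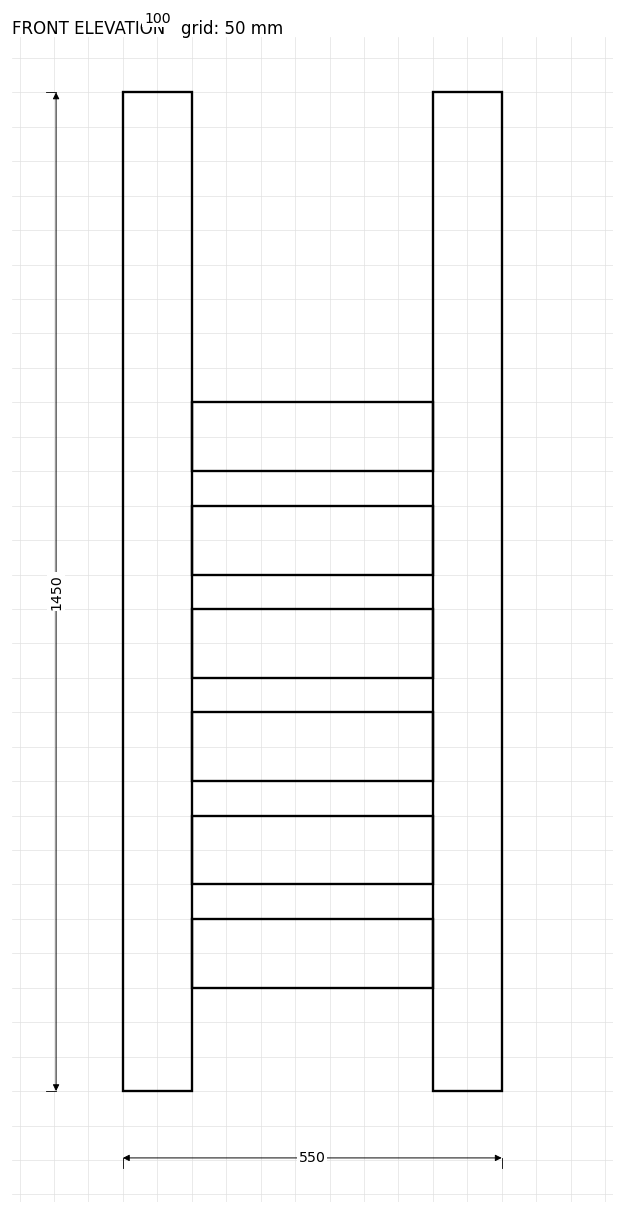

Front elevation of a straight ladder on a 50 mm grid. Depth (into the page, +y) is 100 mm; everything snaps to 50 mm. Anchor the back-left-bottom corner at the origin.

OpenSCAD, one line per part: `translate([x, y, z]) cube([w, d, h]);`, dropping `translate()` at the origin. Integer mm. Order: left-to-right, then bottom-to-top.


cube([100, 100, 1450]);
translate([100, 0, 150]) cube([350, 100, 100]);
translate([100, 0, 300]) cube([350, 100, 100]);
translate([100, 0, 450]) cube([350, 100, 100]);
translate([100, 0, 600]) cube([350, 100, 100]);
translate([100, 0, 750]) cube([350, 100, 100]);
translate([100, 0, 900]) cube([350, 100, 100]);
translate([450, 0, 0]) cube([100, 100, 1450]);


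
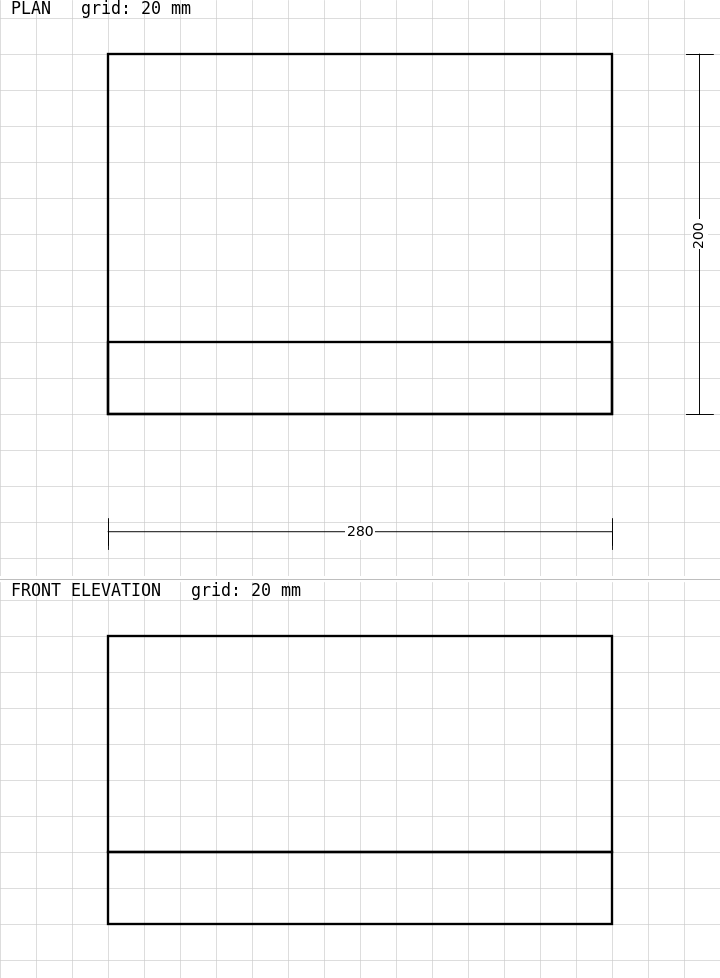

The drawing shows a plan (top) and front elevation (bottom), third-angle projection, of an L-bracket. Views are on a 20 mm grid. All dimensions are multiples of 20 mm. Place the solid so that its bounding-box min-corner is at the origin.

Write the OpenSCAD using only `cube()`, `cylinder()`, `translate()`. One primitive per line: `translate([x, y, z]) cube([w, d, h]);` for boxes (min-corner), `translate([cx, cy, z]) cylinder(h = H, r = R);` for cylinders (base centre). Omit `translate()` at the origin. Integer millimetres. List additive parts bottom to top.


cube([280, 200, 40]);
translate([0, 0, 40]) cube([280, 40, 120]);


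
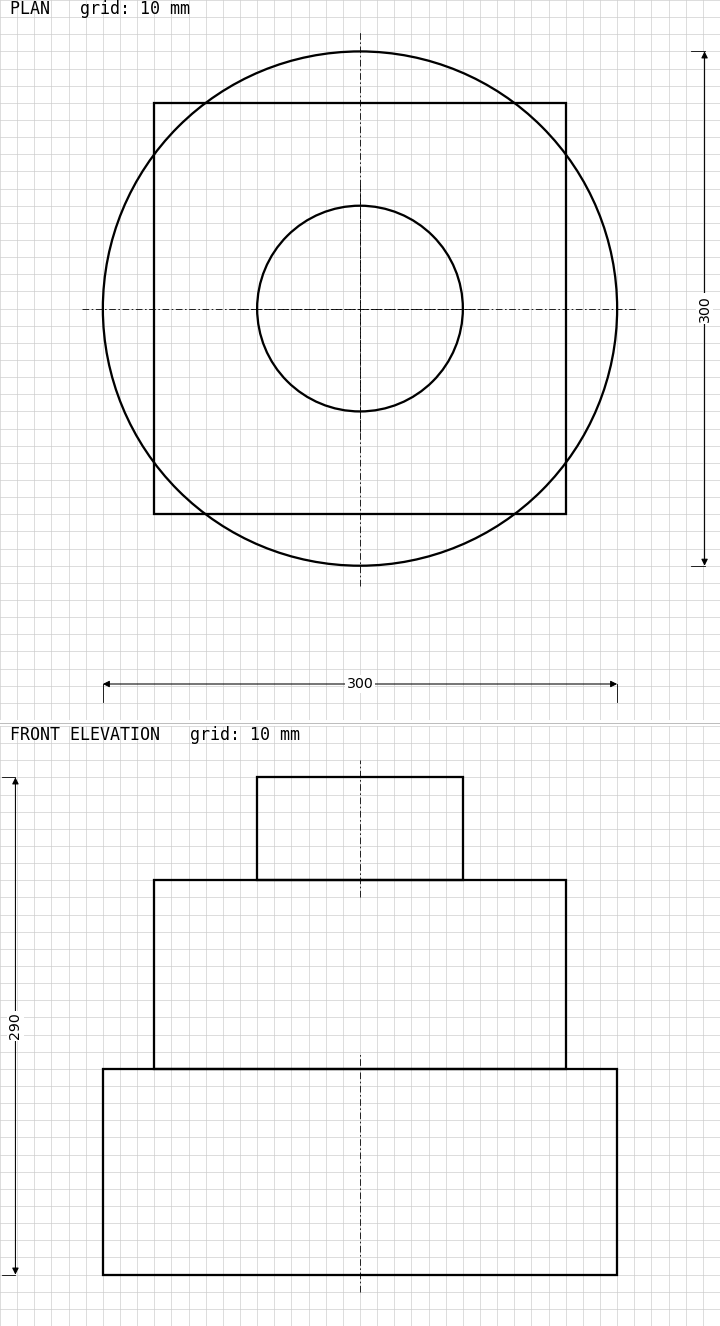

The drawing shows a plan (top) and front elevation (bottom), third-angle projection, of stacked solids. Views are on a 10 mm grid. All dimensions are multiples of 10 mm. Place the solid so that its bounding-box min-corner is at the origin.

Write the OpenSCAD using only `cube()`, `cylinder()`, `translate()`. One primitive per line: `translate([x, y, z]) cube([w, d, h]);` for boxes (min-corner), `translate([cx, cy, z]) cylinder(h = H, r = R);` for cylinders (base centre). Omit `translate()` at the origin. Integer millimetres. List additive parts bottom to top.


translate([150, 150, 0]) cylinder(h = 120, r = 150);
translate([30, 30, 120]) cube([240, 240, 110]);
translate([150, 150, 230]) cylinder(h = 60, r = 60);


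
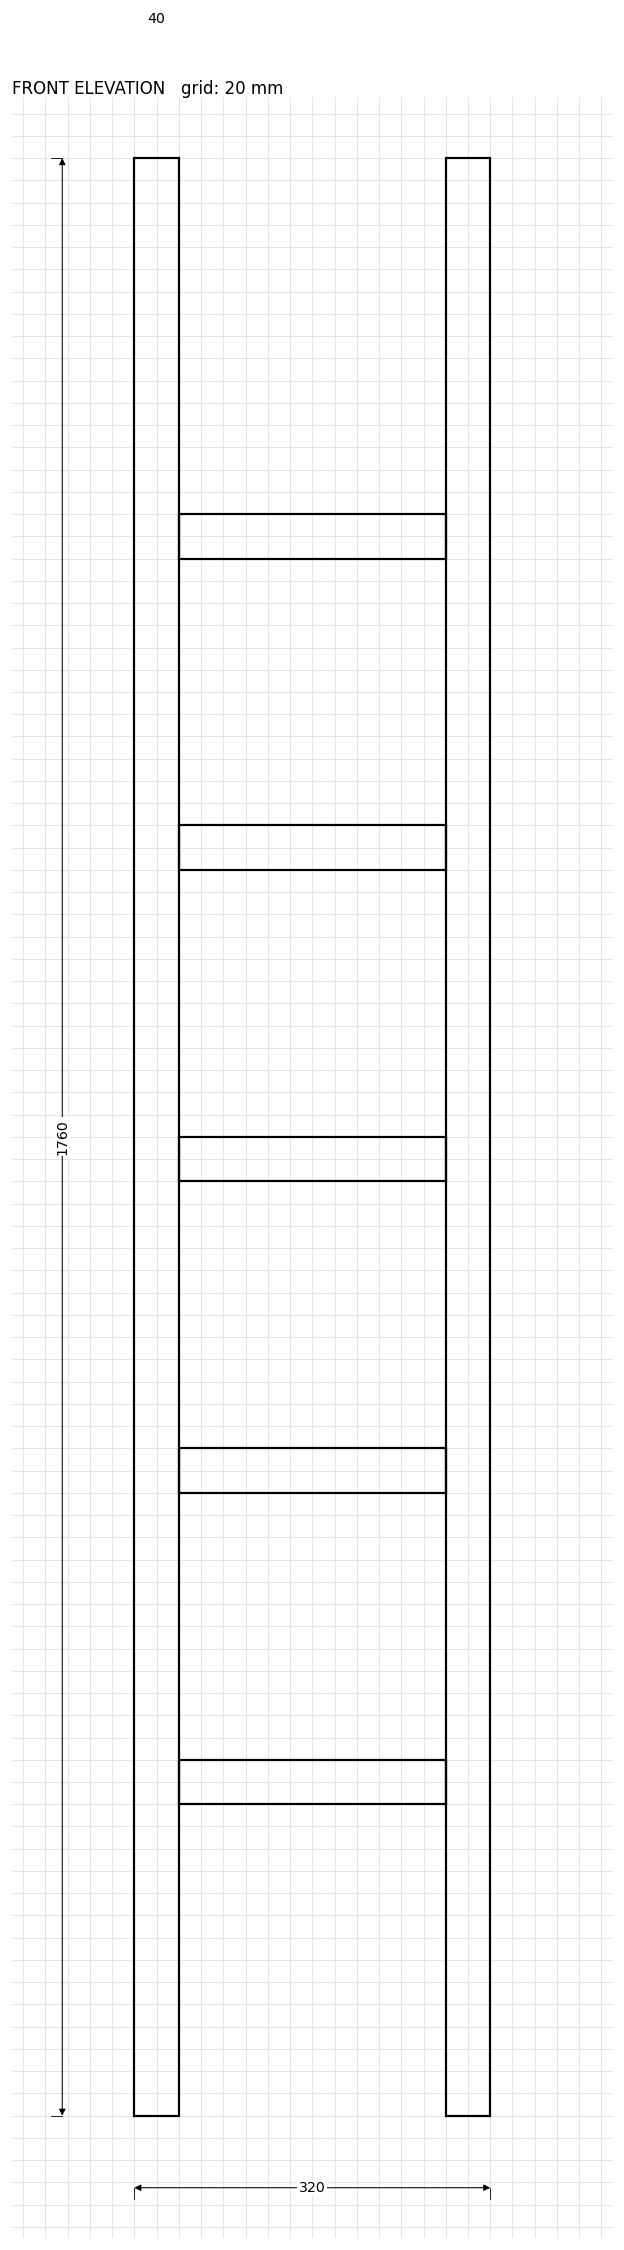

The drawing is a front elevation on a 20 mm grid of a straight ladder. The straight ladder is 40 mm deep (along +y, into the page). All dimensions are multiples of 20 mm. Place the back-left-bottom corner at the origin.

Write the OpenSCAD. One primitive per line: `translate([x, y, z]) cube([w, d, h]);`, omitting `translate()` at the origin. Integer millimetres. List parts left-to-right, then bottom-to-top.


cube([40, 40, 1760]);
translate([40, 0, 280]) cube([240, 40, 40]);
translate([40, 0, 560]) cube([240, 40, 40]);
translate([40, 0, 840]) cube([240, 40, 40]);
translate([40, 0, 1120]) cube([240, 40, 40]);
translate([40, 0, 1400]) cube([240, 40, 40]);
translate([280, 0, 0]) cube([40, 40, 1760]);
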